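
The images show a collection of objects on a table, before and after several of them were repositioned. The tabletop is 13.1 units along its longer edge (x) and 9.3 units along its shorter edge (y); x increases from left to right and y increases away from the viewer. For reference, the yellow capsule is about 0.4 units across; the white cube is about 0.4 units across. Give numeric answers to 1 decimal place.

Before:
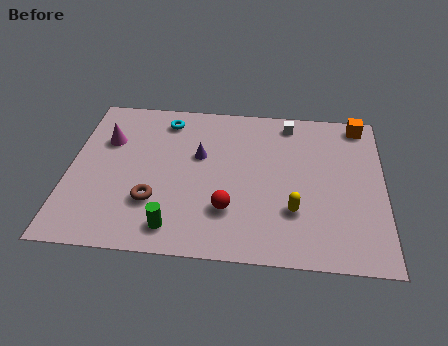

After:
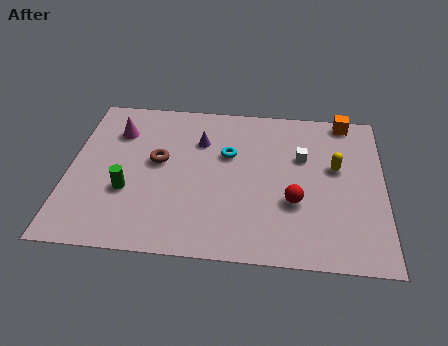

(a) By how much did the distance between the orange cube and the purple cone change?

-0.8

The distance was about 7.2 in the first image and 6.4 in the second, so they moved 0.8 units closer together.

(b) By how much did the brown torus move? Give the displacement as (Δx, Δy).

(0.1, 2.4)

The brown torus was at about (3.6, 2.8) and moved to about (3.7, 5.2).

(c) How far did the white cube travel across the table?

2.2

From (9.1, 8.1) to (9.7, 6.0), the white cube covered √(0.6² + 2.1²) ≈ 2.2 units.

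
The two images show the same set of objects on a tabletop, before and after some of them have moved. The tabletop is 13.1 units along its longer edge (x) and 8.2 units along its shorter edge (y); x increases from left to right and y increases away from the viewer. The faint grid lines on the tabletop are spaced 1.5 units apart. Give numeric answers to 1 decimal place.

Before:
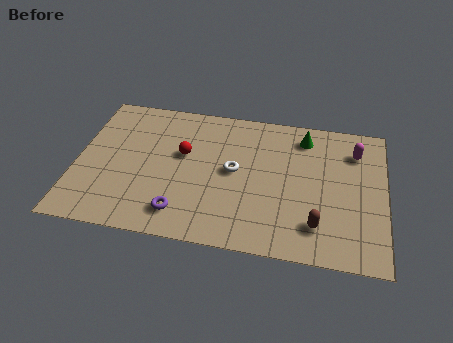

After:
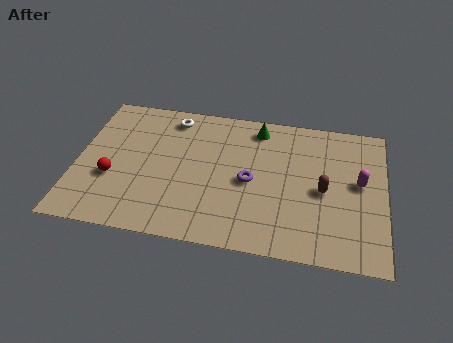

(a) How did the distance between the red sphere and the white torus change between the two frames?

+2.3

Before: roughly 2.3 units apart; after: 4.6. That's 2.3 units further apart.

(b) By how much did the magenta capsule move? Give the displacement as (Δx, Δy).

(0.2, -1.8)

The magenta capsule was at about (11.8, 6.3) and moved to about (12.0, 4.5).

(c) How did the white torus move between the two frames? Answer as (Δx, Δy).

(-2.8, 2.7)

The white torus started near (6.7, 4.3) and ended near (3.9, 7.0).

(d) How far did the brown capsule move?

2.0

From (10.3, 1.8) to (10.5, 3.8), the brown capsule covered √(0.2² + 2.0²) ≈ 2.0 units.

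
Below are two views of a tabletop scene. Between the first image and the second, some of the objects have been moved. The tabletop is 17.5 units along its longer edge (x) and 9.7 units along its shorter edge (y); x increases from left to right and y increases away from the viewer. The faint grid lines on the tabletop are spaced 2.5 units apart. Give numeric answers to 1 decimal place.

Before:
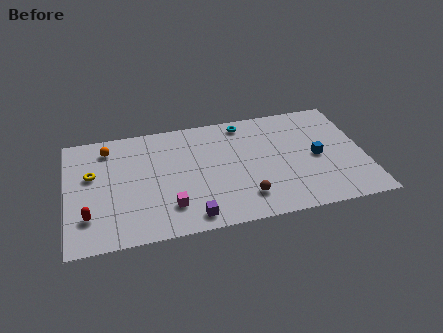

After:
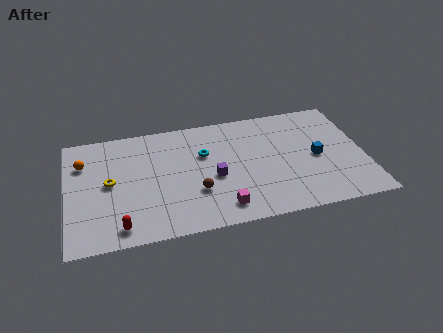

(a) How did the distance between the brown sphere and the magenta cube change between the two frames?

-2.3

The distance was about 4.4 in the first image and 2.1 in the second, so they moved 2.3 units closer together.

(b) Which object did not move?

the blue cube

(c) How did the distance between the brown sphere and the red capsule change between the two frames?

-4.2

They were about 9.1 units apart before and 4.9 after — 4.2 units closer together.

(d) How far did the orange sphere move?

1.8

From (2.5, 8.0) to (1.0, 7.0), the orange sphere covered √(1.5² + 1.0²) ≈ 1.8 units.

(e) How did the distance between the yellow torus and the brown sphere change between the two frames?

-4.3

They were about 9.6 units apart before and 5.3 after — 4.3 units closer together.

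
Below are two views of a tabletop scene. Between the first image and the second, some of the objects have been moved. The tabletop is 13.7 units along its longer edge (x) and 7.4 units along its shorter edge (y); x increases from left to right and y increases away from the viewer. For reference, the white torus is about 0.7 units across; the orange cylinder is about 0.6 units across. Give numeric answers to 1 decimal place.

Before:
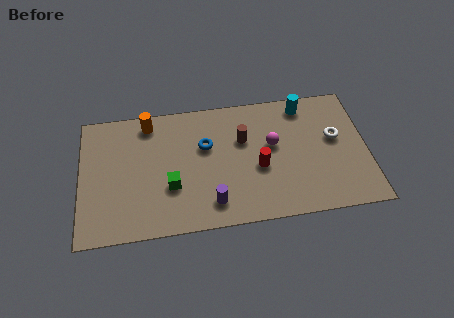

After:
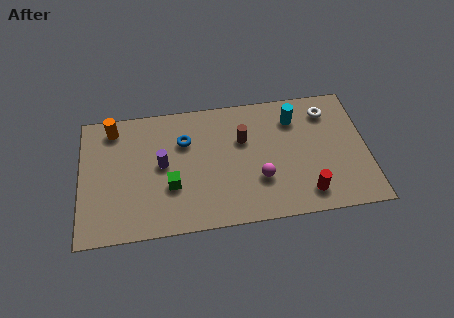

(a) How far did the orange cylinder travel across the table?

1.7

The orange cylinder moved from about (3.3, 6.4) to (1.6, 6.3), a distance of √(1.7² + 0.1²) ≈ 1.7.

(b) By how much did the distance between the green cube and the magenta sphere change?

-1.0

They were about 5.2 units apart before and 4.2 after — 1.0 units closer together.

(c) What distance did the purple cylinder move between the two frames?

3.4

The purple cylinder was near (6.2, 1.4) before and (3.9, 3.9) after, so it travelled √(2.3² + 2.5²) ≈ 3.4 units.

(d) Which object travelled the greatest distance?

the purple cylinder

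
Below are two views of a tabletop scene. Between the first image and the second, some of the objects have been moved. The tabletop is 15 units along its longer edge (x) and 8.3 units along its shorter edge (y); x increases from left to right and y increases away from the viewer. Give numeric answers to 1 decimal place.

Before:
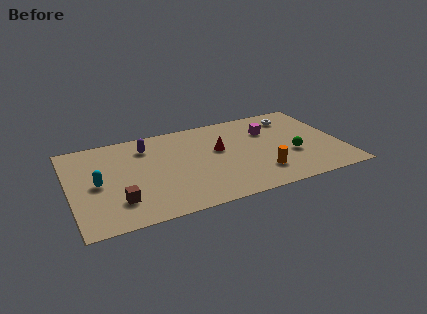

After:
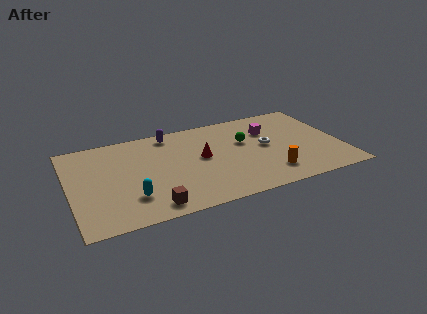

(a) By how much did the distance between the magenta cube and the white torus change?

-0.3

Before: roughly 1.7 units apart; after: 1.4. That's 0.3 units closer together.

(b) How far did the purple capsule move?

1.6

The purple capsule moved from about (4.4, 6.5) to (5.8, 7.3), a distance of √(1.4² + 0.8²) ≈ 1.6.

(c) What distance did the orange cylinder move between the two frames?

0.5

The orange cylinder was near (10.3, 2.0) before and (10.8, 1.8) after, so it travelled √(0.5² + 0.2²) ≈ 0.5 units.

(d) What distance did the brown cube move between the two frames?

2.0

The brown cube was near (2.5, 2.1) before and (4.2, 1.1) after, so it travelled √(1.7² + 1.0²) ≈ 2.0 units.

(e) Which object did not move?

the magenta cube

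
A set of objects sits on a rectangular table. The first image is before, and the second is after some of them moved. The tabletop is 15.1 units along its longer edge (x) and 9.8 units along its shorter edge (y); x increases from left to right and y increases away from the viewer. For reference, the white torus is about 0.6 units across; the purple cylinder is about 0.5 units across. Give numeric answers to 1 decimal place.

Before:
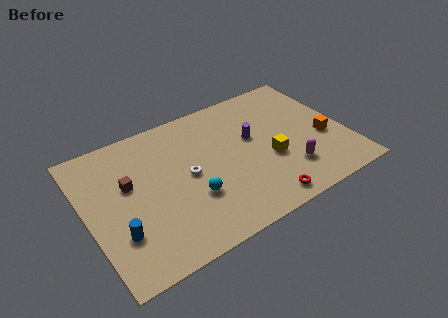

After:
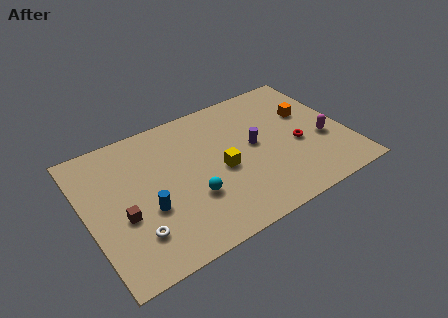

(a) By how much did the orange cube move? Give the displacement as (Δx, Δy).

(-0.6, 2.3)

From the two frames, the orange cube sits at roughly (13.8, 3.9) before and (13.2, 6.2) after.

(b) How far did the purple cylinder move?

0.6

The purple cylinder was near (9.8, 5.8) before and (9.8, 5.2) after, so it travelled √(0.0² + 0.6²) ≈ 0.6 units.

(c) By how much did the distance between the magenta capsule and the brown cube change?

+2.3

Before: roughly 9.5 units apart; after: 11.8. That's 2.3 units further apart.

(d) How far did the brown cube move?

2.1

The brown cube was near (2.5, 5.9) before and (1.9, 3.9) after, so it travelled √(0.6² + 2.0²) ≈ 2.1 units.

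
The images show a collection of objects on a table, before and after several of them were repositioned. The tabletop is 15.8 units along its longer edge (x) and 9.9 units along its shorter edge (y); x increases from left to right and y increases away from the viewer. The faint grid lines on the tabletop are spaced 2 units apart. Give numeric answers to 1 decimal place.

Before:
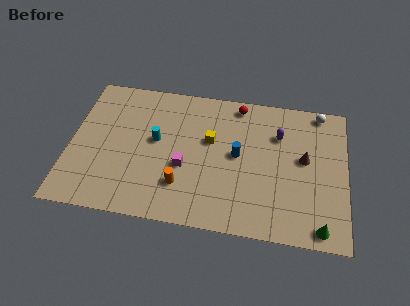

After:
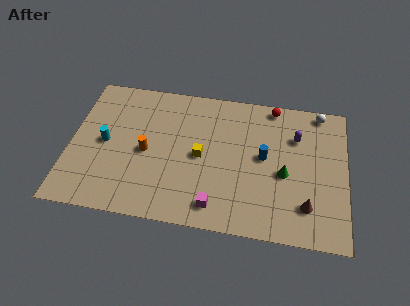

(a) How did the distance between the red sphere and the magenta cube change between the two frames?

+2.4

Before: roughly 5.7 units apart; after: 8.1. That's 2.4 units further apart.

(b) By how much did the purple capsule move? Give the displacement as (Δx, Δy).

(1.0, 0.0)

From the two frames, the purple capsule sits at roughly (11.9, 7.0) before and (12.9, 7.0) after.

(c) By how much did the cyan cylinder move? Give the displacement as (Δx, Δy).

(-2.9, -0.6)

The cyan cylinder was at about (4.9, 5.5) and moved to about (2.0, 4.9).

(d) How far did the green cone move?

3.9

From (14.4, 1.0) to (12.3, 4.3), the green cone covered √(2.1² + 3.3²) ≈ 3.9 units.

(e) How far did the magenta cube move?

3.1

From (6.6, 3.9) to (8.5, 1.5), the magenta cube covered √(1.9² + 2.4²) ≈ 3.1 units.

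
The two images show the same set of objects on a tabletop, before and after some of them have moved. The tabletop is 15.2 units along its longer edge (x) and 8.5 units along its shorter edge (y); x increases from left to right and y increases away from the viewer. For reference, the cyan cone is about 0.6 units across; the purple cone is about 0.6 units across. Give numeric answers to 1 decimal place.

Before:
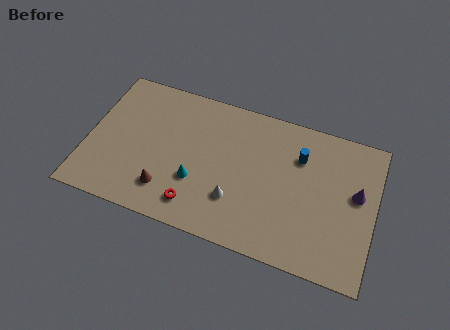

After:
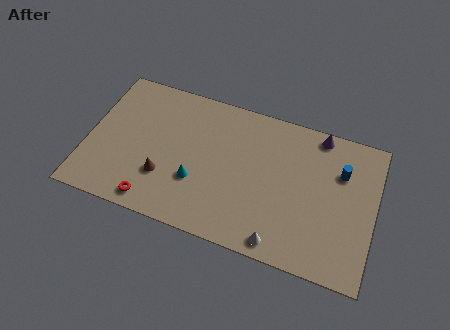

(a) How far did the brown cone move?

0.7

From (4.4, 1.9) to (4.2, 2.6), the brown cone covered √(0.2² + 0.7²) ≈ 0.7 units.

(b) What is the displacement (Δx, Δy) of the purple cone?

(-2.2, 2.8)

From the two frames, the purple cone sits at roughly (14.2, 4.9) before and (12.0, 7.7) after.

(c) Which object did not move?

the cyan cone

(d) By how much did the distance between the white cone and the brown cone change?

+2.9

Before: roughly 3.6 units apart; after: 6.5. That's 2.9 units further apart.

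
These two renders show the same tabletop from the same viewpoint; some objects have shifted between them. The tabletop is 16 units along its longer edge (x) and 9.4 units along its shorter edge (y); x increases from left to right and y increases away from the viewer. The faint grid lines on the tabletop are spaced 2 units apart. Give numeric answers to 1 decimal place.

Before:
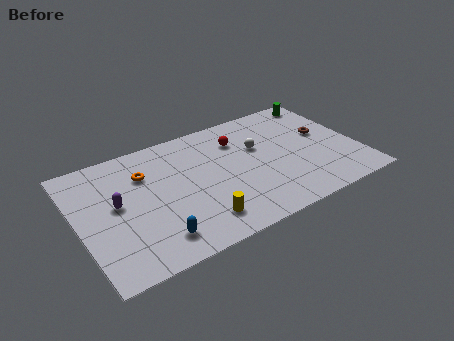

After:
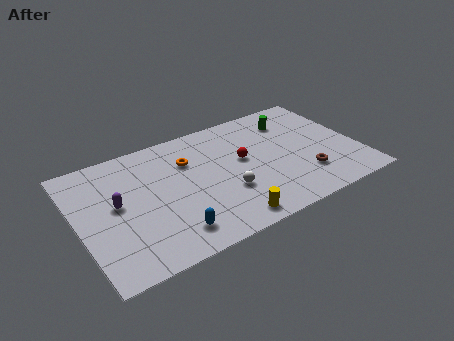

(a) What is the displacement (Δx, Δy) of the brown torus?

(-1.6, -2.9)

The brown torus was at about (14.3, 5.4) and moved to about (12.7, 2.5).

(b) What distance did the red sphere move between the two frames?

1.7

The red sphere moved from about (9.5, 7.0) to (9.5, 5.3), a distance of √(0.0² + 1.7²) ≈ 1.7.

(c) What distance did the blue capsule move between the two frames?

0.9

From (3.9, 1.7) to (4.8, 1.7), the blue capsule covered √(0.9² + 0.0²) ≈ 0.9 units.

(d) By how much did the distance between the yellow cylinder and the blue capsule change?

+0.7

Before: roughly 2.5 units apart; after: 3.2. That's 0.7 units further apart.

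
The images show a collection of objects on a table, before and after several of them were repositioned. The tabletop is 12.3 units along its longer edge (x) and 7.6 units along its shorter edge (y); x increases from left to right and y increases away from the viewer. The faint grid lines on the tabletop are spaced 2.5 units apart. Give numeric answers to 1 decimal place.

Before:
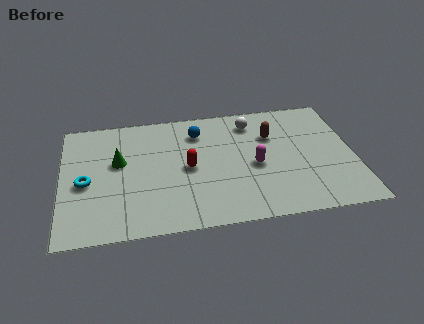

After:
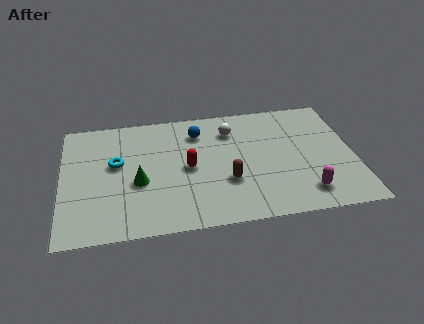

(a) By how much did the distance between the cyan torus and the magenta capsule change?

+1.3

Before: roughly 7.1 units apart; after: 8.4. That's 1.3 units further apart.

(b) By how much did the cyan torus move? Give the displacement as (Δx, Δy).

(1.3, 1.0)

The cyan torus started near (1.0, 3.4) and ended near (2.3, 4.4).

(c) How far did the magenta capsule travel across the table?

2.8

From (8.1, 3.4) to (10.1, 1.4), the magenta capsule covered √(2.0² + 2.0²) ≈ 2.8 units.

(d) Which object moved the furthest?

the brown capsule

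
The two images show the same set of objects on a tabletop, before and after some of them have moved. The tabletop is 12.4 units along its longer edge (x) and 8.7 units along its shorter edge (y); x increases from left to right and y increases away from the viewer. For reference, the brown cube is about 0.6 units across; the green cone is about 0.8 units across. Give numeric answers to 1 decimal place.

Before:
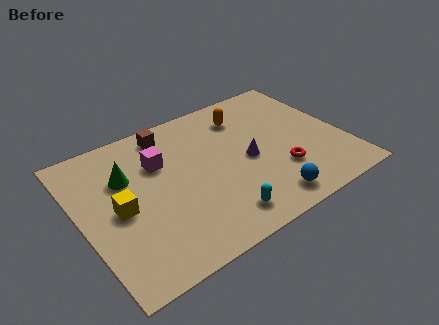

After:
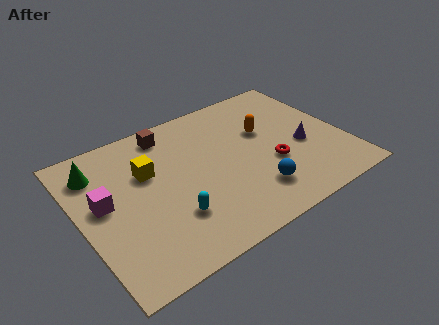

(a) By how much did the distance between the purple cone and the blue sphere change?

+0.3

They were about 2.8 units apart before and 3.1 after — 0.3 units further apart.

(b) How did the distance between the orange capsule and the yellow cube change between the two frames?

-1.4

The distance was about 7.0 in the first image and 5.6 in the second, so they moved 1.4 units closer together.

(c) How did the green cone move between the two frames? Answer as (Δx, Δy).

(-1.2, 1.0)

The green cone started near (2.3, 5.8) and ended near (1.1, 6.8).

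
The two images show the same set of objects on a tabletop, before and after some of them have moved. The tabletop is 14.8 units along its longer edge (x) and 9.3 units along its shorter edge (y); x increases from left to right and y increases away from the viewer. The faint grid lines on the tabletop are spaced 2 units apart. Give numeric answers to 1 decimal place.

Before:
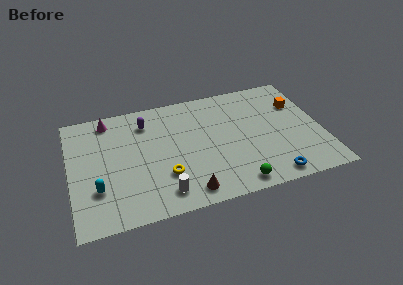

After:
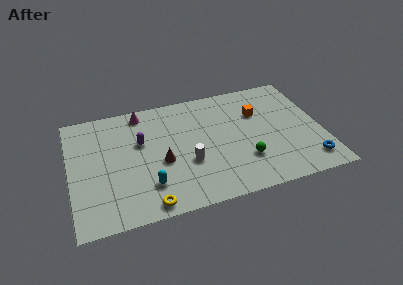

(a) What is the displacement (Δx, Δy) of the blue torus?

(2.3, 0.6)

The blue torus was at about (11.5, 1.0) and moved to about (13.8, 1.6).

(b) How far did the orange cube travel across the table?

2.4

From (13.6, 6.4) to (11.2, 6.3), the orange cube covered √(2.4² + 0.1²) ≈ 2.4 units.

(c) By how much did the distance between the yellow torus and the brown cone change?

+1.2

Before: roughly 2.0 units apart; after: 3.2. That's 1.2 units further apart.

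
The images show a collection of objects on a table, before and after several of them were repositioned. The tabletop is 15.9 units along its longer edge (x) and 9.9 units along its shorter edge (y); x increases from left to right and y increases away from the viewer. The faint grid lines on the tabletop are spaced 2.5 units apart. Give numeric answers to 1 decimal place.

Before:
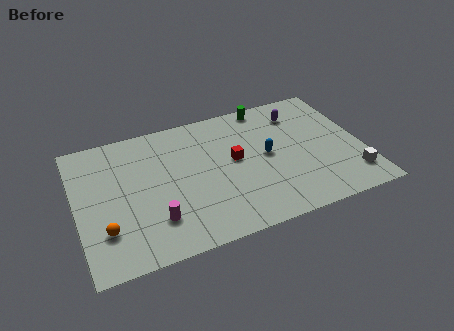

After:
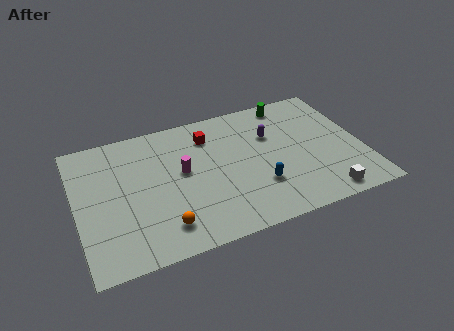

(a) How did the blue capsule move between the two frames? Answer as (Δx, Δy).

(-0.7, -2.1)

From the two frames, the blue capsule sits at roughly (10.6, 5.1) before and (9.9, 3.0) after.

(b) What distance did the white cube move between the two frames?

1.9

The white cube moved from about (15.0, 2.0) to (13.3, 1.1), a distance of √(1.7² + 0.9²) ≈ 1.9.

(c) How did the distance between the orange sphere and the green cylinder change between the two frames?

-1.1

They were about 11.5 units apart before and 10.4 after — 1.1 units closer together.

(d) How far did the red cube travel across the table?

2.6

From (8.8, 5.4) to (7.6, 7.7), the red cube covered √(1.2² + 2.3²) ≈ 2.6 units.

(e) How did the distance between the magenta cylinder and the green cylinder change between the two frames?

-2.3

They were about 9.5 units apart before and 7.2 after — 2.3 units closer together.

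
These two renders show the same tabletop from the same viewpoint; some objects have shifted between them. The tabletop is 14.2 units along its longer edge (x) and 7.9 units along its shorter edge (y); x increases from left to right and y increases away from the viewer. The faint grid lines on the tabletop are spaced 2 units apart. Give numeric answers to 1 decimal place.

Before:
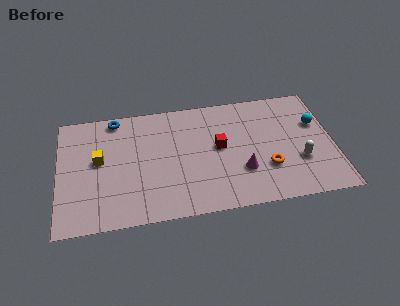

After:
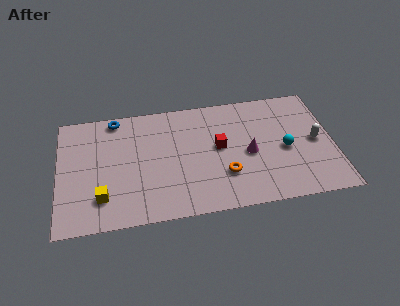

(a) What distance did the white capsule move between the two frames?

1.5

The white capsule was near (12.4, 2.7) before and (13.3, 3.9) after, so it travelled √(0.9² + 1.2²) ≈ 1.5 units.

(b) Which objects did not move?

the red cube and the blue torus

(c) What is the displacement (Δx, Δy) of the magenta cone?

(0.4, 1.1)

The magenta cone was at about (9.4, 2.5) and moved to about (9.8, 3.6).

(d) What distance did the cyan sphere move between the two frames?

2.3

The cyan sphere moved from about (13.4, 5.1) to (11.7, 3.6), a distance of √(1.7² + 1.5²) ≈ 2.3.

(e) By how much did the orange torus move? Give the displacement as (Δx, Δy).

(-2.2, -0.1)

The orange torus started near (10.7, 2.5) and ended near (8.5, 2.4).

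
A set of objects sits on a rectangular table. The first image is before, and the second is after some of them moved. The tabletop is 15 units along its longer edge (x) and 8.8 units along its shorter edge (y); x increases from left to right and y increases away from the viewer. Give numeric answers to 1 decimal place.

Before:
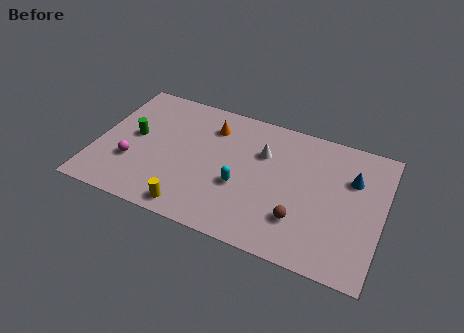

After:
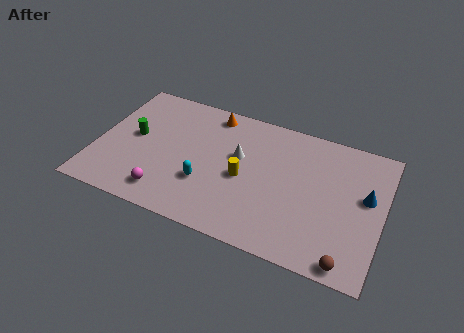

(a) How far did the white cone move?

1.4

The white cone was near (8.6, 6.0) before and (7.4, 5.3) after, so it travelled √(1.2² + 0.7²) ≈ 1.4 units.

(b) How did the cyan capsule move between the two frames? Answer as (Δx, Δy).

(-1.8, -0.5)

The cyan capsule was at about (7.7, 3.4) and moved to about (5.9, 2.9).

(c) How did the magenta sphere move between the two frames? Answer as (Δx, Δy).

(2.0, -1.4)

The magenta sphere was at about (2.0, 2.9) and moved to about (4.0, 1.5).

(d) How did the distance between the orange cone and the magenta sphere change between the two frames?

+1.0

Before: roughly 5.4 units apart; after: 6.4. That's 1.0 units further apart.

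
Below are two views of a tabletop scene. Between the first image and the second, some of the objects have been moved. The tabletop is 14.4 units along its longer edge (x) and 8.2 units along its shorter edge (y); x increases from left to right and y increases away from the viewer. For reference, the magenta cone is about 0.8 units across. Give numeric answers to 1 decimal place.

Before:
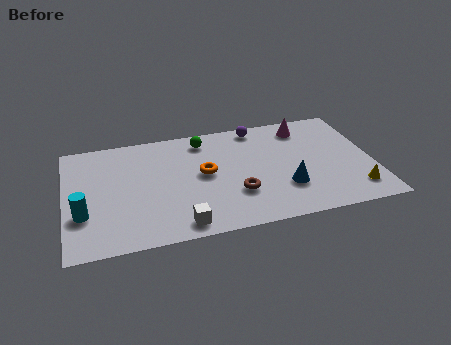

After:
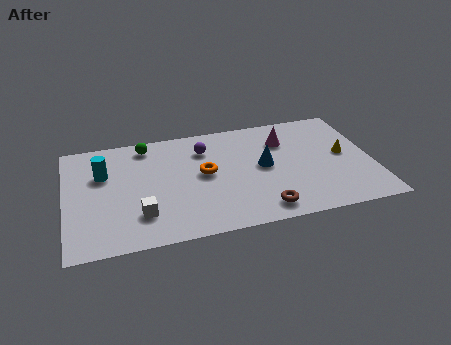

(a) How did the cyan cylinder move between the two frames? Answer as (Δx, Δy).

(1.0, 2.7)

The cyan cylinder started near (0.8, 2.7) and ended near (1.8, 5.4).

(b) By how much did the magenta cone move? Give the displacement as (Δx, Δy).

(-1.0, -0.8)

From the two frames, the magenta cone sits at roughly (11.4, 6.8) before and (10.4, 6.0) after.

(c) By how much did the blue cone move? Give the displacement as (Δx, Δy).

(-0.9, 1.8)

The blue cone started near (10.2, 2.5) and ended near (9.3, 4.3).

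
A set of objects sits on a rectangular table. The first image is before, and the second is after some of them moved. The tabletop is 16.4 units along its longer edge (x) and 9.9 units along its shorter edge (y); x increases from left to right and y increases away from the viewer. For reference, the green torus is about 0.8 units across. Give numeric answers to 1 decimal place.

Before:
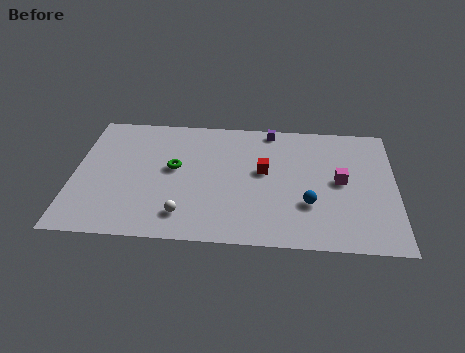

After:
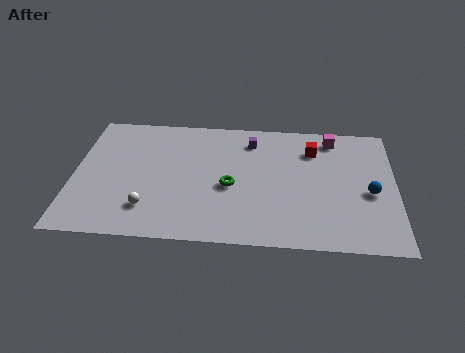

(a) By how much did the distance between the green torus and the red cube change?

+0.7

They were about 4.6 units apart before and 5.3 after — 0.7 units further apart.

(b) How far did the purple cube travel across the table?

1.4

From (10.0, 9.0) to (9.0, 8.0), the purple cube covered √(1.0² + 1.0²) ≈ 1.4 units.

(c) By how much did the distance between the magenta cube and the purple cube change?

-1.1

The distance was about 5.3 in the first image and 4.2 in the second, so they moved 1.1 units closer together.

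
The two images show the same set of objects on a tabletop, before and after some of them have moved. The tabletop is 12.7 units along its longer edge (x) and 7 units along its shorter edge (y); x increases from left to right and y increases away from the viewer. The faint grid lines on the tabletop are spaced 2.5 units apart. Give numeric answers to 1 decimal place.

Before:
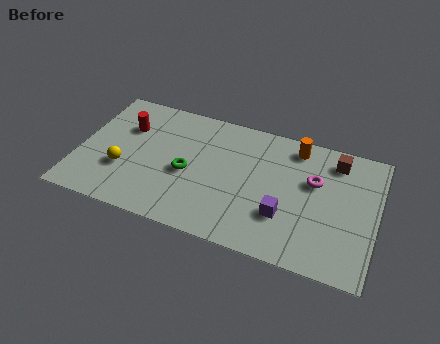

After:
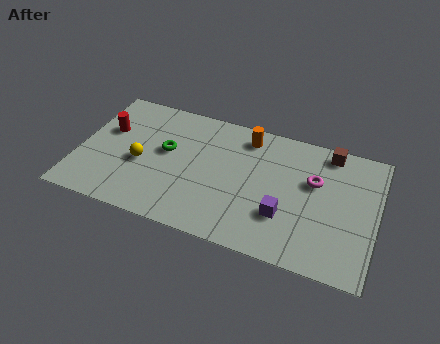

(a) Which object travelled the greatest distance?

the orange cylinder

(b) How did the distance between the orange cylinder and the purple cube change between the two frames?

+0.4

The distance was about 3.8 in the first image and 4.2 in the second, so they moved 0.4 units further apart.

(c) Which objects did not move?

the purple cube and the magenta torus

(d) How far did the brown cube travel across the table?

0.5

The brown cube was near (10.8, 5.8) before and (10.5, 6.2) after, so it travelled √(0.3² + 0.4²) ≈ 0.5 units.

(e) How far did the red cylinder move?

0.9

From (1.9, 4.8) to (1.1, 4.4), the red cylinder covered √(0.8² + 0.4²) ≈ 0.9 units.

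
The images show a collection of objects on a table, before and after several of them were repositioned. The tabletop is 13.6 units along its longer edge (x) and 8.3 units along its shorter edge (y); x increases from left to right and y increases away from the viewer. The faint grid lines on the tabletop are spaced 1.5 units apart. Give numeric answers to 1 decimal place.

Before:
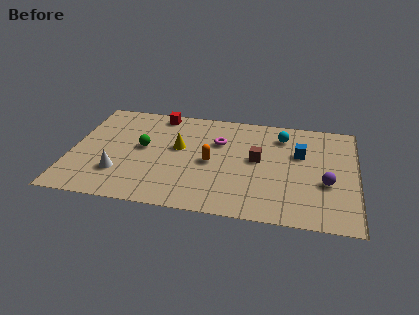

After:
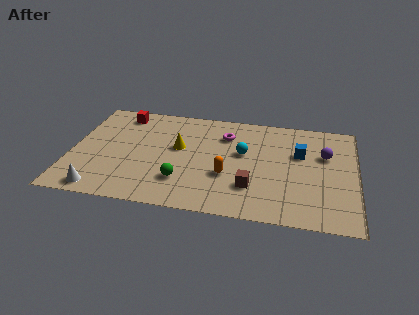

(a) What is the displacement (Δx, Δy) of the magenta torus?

(0.3, 0.6)

The magenta torus started near (7.0, 5.6) and ended near (7.3, 6.2).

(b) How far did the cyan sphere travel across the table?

2.5

From (10.0, 6.6) to (8.2, 4.9), the cyan sphere covered √(1.8² + 1.7²) ≈ 2.5 units.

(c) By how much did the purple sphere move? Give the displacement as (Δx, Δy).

(-0.1, 2.2)

From the two frames, the purple sphere sits at roughly (12.2, 3.2) before and (12.1, 5.4) after.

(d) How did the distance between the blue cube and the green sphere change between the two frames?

-1.2

They were about 7.5 units apart before and 6.3 after — 1.2 units closer together.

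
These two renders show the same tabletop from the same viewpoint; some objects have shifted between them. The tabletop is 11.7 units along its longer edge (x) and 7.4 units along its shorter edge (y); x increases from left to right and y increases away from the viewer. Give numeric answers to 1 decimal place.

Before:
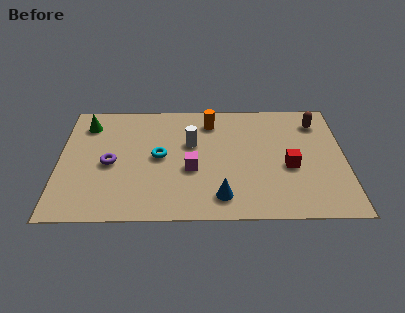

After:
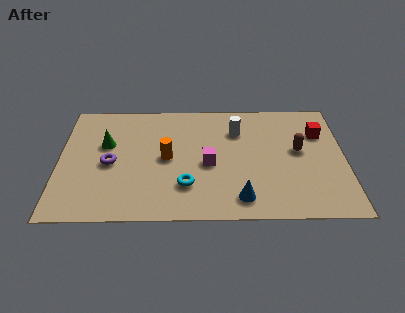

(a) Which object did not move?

the purple torus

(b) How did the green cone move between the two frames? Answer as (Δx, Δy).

(0.8, -1.3)

From the two frames, the green cone sits at roughly (1.1, 5.9) before and (1.9, 4.6) after.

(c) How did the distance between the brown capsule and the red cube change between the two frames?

-1.6

The distance was about 3.0 in the first image and 1.4 in the second, so they moved 1.6 units closer together.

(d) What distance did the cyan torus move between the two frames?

2.1

The cyan torus was near (4.1, 3.8) before and (5.2, 2.0) after, so it travelled √(1.1² + 1.8²) ≈ 2.1 units.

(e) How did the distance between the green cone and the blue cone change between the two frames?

-0.7

They were about 7.2 units apart before and 6.5 after — 0.7 units closer together.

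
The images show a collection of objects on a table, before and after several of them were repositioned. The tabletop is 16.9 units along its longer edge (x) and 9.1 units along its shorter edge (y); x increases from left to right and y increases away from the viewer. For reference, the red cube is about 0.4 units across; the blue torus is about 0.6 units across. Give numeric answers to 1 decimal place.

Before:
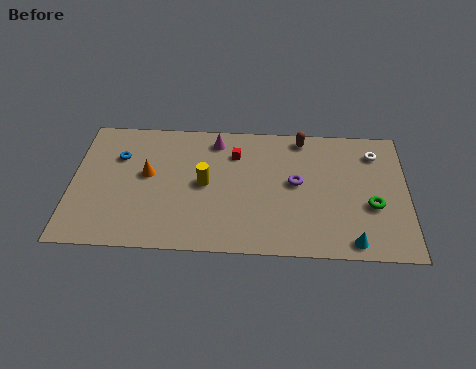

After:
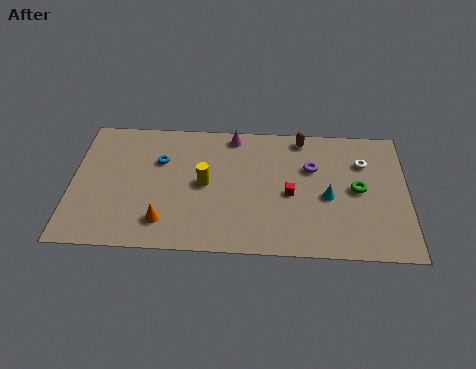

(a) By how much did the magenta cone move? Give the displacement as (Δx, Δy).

(0.9, 0.4)

The magenta cone was at about (7.2, 7.7) and moved to about (8.1, 8.1).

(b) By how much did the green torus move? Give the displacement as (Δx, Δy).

(-0.7, 1.1)

The green torus started near (15.1, 3.5) and ended near (14.4, 4.6).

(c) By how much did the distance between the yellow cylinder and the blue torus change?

-2.0

Before: roughly 4.7 units apart; after: 2.7. That's 2.0 units closer together.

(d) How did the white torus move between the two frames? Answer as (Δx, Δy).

(-0.6, -0.7)

From the two frames, the white torus sits at roughly (15.3, 7.2) before and (14.7, 6.5) after.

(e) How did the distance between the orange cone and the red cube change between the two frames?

+2.0

They were about 4.7 units apart before and 6.7 after — 2.0 units further apart.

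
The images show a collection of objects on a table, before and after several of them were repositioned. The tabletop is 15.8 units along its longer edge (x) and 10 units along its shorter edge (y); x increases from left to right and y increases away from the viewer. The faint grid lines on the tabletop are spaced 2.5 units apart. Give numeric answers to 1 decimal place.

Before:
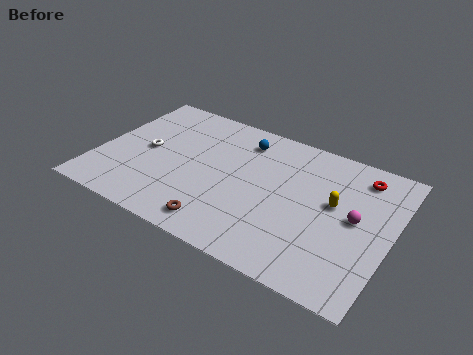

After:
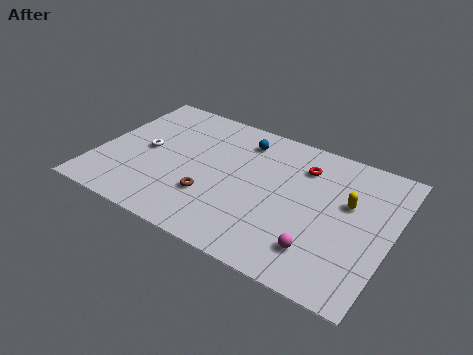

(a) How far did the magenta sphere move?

3.4

From (13.9, 5.2) to (12.4, 2.2), the magenta sphere covered √(1.5² + 3.0²) ≈ 3.4 units.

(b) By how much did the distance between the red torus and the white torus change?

-3.1

The distance was about 11.8 in the first image and 8.7 in the second, so they moved 3.1 units closer together.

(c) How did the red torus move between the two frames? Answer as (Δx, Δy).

(-3.0, -0.7)

From the two frames, the red torus sits at roughly (13.8, 8.3) before and (10.8, 7.6) after.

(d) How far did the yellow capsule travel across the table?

0.8

From (12.7, 5.7) to (13.4, 6.1), the yellow capsule covered √(0.7² + 0.4²) ≈ 0.8 units.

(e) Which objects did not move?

the blue sphere and the white torus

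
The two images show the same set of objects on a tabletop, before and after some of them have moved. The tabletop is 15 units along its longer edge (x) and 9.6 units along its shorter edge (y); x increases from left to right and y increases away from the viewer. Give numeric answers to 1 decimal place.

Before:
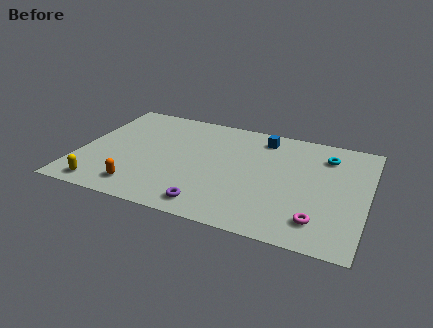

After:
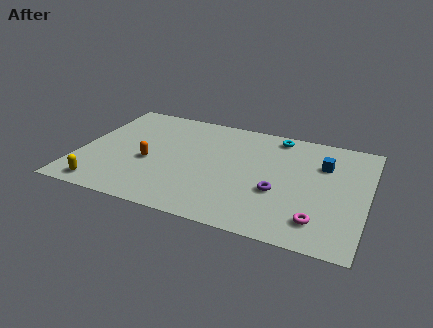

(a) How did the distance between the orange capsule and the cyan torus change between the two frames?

-3.2

They were about 10.9 units apart before and 7.7 after — 3.2 units closer together.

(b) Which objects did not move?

the magenta torus and the yellow capsule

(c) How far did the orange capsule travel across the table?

2.4

From (3.5, 1.6) to (3.7, 4.0), the orange capsule covered √(0.2² + 2.4²) ≈ 2.4 units.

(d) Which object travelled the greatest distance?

the purple torus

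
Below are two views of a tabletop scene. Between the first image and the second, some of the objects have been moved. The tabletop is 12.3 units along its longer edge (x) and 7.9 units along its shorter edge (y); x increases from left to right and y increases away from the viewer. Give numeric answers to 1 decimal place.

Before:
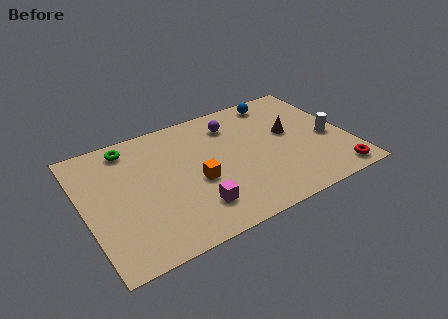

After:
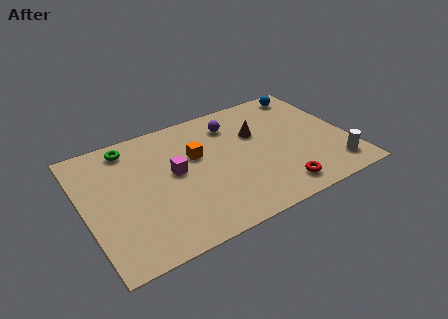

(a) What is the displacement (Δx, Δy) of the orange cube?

(0.2, 1.6)

From the two frames, the orange cube sits at roughly (5.1, 3.3) before and (5.3, 4.9) after.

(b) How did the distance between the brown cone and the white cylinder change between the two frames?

+2.8

The distance was about 2.0 in the first image and 4.8 in the second, so they moved 2.8 units further apart.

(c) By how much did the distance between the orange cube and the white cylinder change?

+0.6

They were about 6.3 units apart before and 6.9 after — 0.6 units further apart.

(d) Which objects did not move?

the green torus and the purple sphere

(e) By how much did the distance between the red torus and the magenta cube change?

-1.2

The distance was about 6.6 in the first image and 5.4 in the second, so they moved 1.2 units closer together.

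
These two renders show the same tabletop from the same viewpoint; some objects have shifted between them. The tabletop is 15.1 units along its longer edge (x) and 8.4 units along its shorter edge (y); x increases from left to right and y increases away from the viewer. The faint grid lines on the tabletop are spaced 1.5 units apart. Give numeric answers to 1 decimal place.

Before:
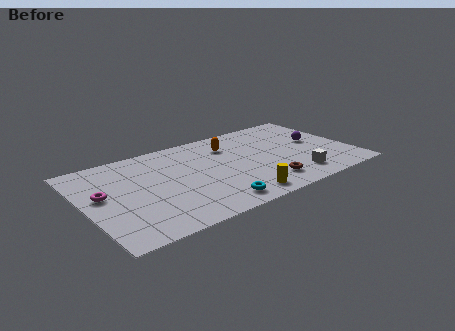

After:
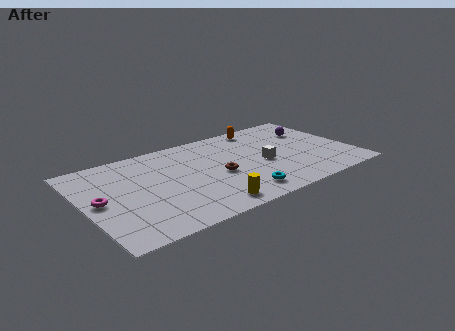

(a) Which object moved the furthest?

the brown torus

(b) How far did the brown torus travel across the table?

3.1

The brown torus was near (9.8, 1.7) before and (7.4, 3.7) after, so it travelled √(2.4² + 2.0²) ≈ 3.1 units.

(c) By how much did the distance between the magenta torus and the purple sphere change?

+0.3

The distance was about 12.3 in the first image and 12.6 in the second, so they moved 0.3 units further apart.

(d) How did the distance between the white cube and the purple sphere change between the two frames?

+0.5

They were about 3.5 units apart before and 4.0 after — 0.5 units further apart.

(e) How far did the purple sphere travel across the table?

1.3

The purple sphere moved from about (13.3, 4.6) to (13.3, 5.9), a distance of √(0.0² + 1.3²) ≈ 1.3.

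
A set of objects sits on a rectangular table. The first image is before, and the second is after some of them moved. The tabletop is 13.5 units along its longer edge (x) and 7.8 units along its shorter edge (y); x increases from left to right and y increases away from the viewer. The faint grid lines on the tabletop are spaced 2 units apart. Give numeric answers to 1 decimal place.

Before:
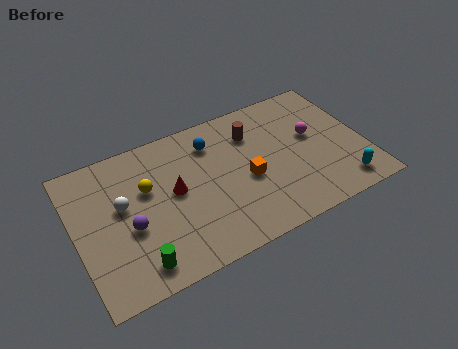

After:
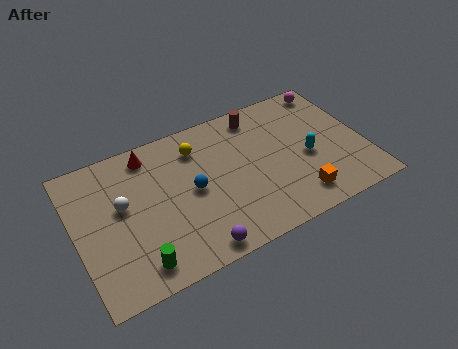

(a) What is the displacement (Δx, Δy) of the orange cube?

(2.1, -2.0)

From the two frames, the orange cube sits at roughly (7.9, 3.4) before and (10.0, 1.4) after.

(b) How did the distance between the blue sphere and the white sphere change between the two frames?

-1.4

They were about 4.7 units apart before and 3.3 after — 1.4 units closer together.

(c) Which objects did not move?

the white sphere and the green cylinder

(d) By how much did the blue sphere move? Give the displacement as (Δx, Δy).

(-1.2, -2.2)

From the two frames, the blue sphere sits at roughly (6.6, 6.1) before and (5.4, 3.9) after.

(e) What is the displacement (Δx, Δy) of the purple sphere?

(2.7, -2.4)

From the two frames, the purple sphere sits at roughly (2.4, 3.2) before and (5.1, 0.8) after.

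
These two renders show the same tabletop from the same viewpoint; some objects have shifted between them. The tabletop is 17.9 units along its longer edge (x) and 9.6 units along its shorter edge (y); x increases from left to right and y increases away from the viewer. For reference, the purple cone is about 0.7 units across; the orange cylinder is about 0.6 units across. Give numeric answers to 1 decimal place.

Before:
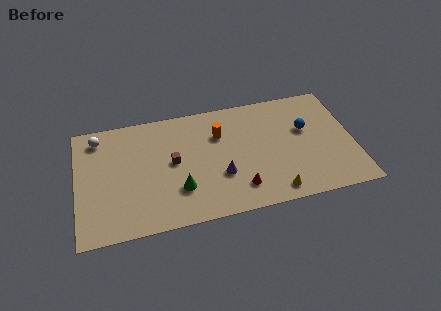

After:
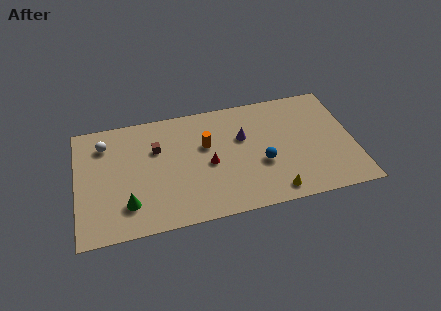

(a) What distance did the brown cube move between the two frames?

1.6

The brown cube moved from about (6.2, 5.1) to (5.2, 6.4), a distance of √(1.0² + 1.3²) ≈ 1.6.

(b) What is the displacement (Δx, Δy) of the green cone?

(-3.3, -0.5)

From the two frames, the green cone sits at roughly (6.5, 2.8) before and (3.2, 2.3) after.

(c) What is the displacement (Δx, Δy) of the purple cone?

(1.6, 2.8)

The purple cone started near (9.2, 3.3) and ended near (10.8, 6.1).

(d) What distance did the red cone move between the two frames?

3.0

From (10.3, 2.0) to (8.5, 4.4), the red cone covered √(1.8² + 2.4²) ≈ 3.0 units.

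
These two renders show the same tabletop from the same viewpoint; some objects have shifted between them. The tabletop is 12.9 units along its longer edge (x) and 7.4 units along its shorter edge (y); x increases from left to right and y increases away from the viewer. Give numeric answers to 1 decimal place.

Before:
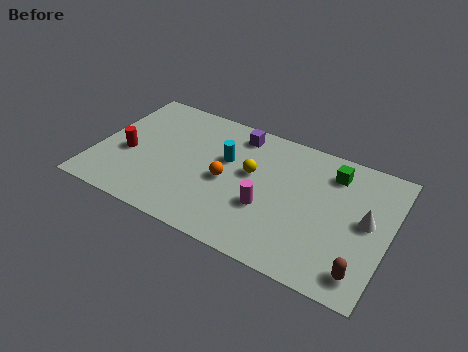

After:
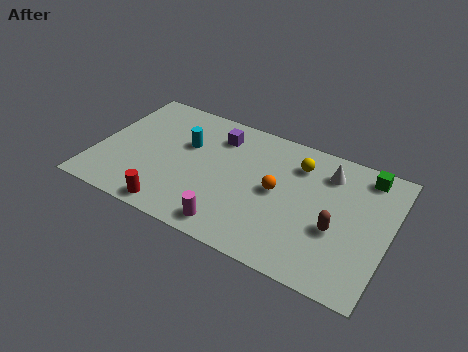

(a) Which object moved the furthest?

the red cylinder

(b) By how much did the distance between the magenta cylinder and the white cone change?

+1.6

Before: roughly 4.4 units apart; after: 6.0. That's 1.6 units further apart.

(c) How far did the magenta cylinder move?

2.1

The magenta cylinder moved from about (7.7, 2.7) to (6.4, 1.0), a distance of √(1.3² + 1.7²) ≈ 2.1.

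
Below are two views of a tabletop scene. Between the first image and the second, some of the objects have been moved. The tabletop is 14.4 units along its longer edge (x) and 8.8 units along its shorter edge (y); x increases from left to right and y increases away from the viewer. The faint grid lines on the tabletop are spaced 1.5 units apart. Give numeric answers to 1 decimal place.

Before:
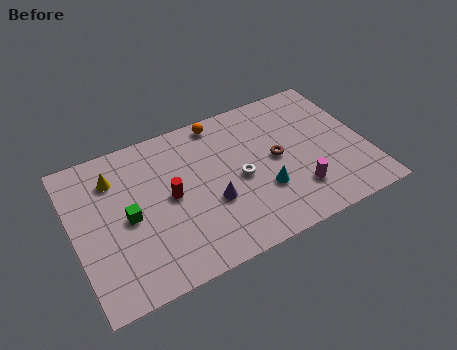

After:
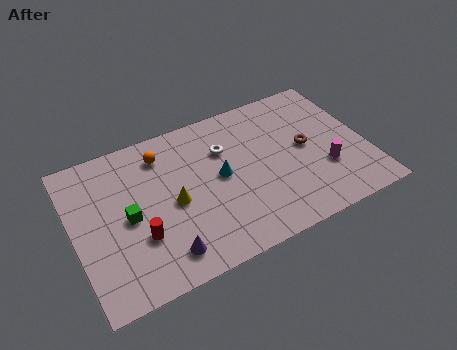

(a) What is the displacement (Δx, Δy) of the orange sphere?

(-3.0, -0.8)

The orange sphere started near (7.6, 7.9) and ended near (4.6, 7.1).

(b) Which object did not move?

the green cube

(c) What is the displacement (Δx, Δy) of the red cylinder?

(-1.7, -1.6)

The red cylinder started near (4.7, 4.5) and ended near (3.0, 2.9).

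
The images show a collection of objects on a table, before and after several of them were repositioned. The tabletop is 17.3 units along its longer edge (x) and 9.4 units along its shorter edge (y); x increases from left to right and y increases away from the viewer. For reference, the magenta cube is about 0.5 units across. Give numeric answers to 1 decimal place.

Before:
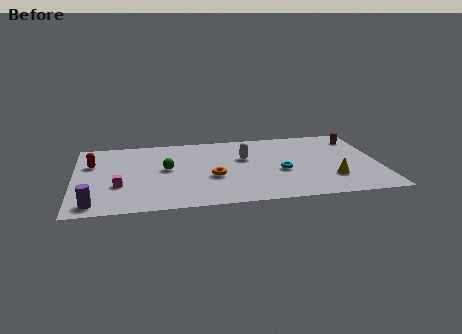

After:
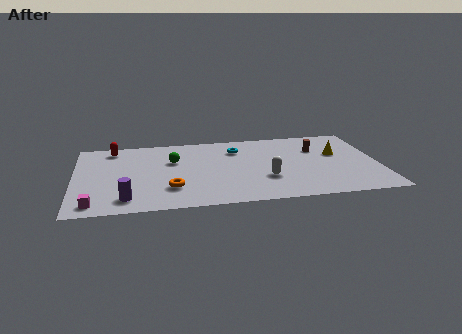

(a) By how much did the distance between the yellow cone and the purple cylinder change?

-0.7

They were about 13.5 units apart before and 12.8 after — 0.7 units closer together.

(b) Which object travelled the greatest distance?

the cyan torus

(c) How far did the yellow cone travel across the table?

3.1

From (14.5, 2.6) to (15.0, 5.7), the yellow cone covered √(0.5² + 3.1²) ≈ 3.1 units.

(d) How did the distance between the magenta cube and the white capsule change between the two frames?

+2.2

Before: roughly 7.7 units apart; after: 9.9. That's 2.2 units further apart.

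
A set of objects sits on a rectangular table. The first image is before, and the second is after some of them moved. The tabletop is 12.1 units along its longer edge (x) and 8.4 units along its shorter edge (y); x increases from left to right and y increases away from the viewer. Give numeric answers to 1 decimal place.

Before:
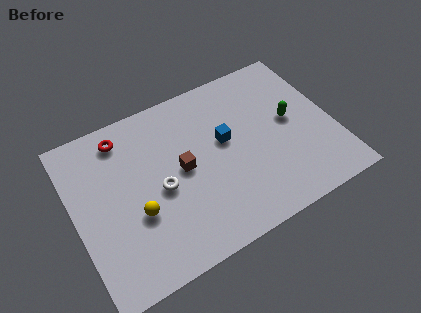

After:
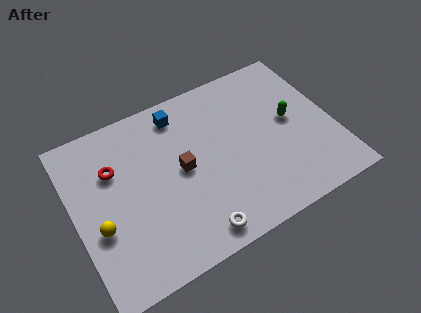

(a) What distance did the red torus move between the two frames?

1.5

The red torus was near (2.6, 7.1) before and (2.0, 5.7) after, so it travelled √(0.6² + 1.4²) ≈ 1.5 units.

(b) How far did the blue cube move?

2.9

From (7.1, 4.8) to (5.3, 7.1), the blue cube covered √(1.8² + 2.3²) ≈ 2.9 units.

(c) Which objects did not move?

the green capsule and the brown cube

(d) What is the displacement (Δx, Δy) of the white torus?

(1.2, -2.8)

From the two frames, the white torus sits at roughly (3.9, 3.8) before and (5.1, 1.0) after.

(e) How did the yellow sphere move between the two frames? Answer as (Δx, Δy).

(-1.7, 0.1)

The yellow sphere started near (2.7, 3.1) and ended near (1.0, 3.2).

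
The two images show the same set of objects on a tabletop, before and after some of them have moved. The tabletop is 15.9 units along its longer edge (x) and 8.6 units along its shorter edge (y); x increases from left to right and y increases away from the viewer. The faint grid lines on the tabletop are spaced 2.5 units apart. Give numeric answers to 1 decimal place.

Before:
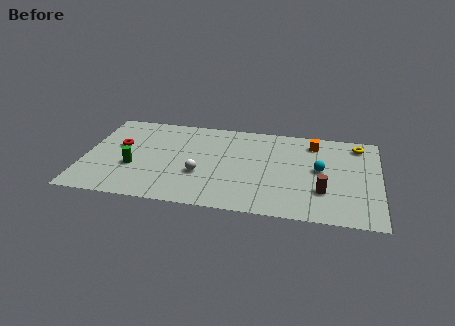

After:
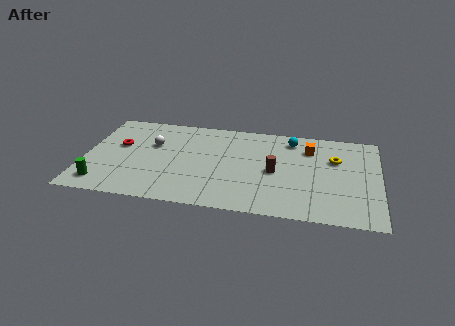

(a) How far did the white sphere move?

3.6

The white sphere moved from about (6.3, 3.1) to (3.6, 5.5), a distance of √(2.7² + 2.4²) ≈ 3.6.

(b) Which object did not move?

the red torus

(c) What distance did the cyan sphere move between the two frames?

3.1

From (12.7, 4.6) to (11.1, 7.2), the cyan sphere covered √(1.6² + 2.6²) ≈ 3.1 units.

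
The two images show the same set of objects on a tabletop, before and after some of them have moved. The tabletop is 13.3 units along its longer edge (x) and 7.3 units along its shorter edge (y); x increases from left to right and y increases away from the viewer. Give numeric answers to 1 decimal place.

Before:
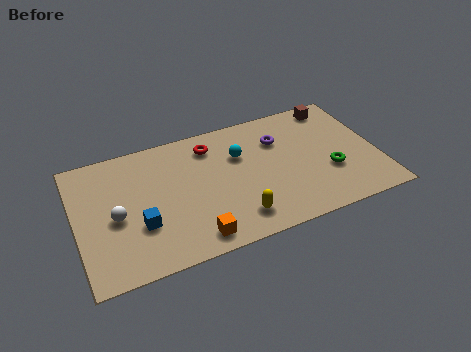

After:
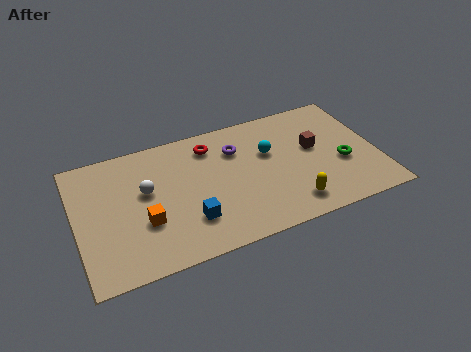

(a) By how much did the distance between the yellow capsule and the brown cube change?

-3.9

They were about 7.1 units apart before and 3.2 after — 3.9 units closer together.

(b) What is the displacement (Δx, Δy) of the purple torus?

(-1.9, 0.1)

The purple torus started near (9.1, 5.2) and ended near (7.2, 5.3).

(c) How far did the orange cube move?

2.6

The orange cube moved from about (4.9, 1.0) to (2.9, 2.6), a distance of √(2.0² + 1.6²) ≈ 2.6.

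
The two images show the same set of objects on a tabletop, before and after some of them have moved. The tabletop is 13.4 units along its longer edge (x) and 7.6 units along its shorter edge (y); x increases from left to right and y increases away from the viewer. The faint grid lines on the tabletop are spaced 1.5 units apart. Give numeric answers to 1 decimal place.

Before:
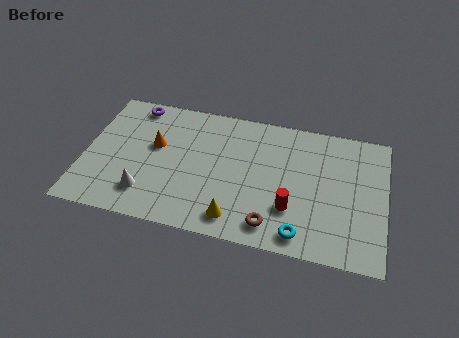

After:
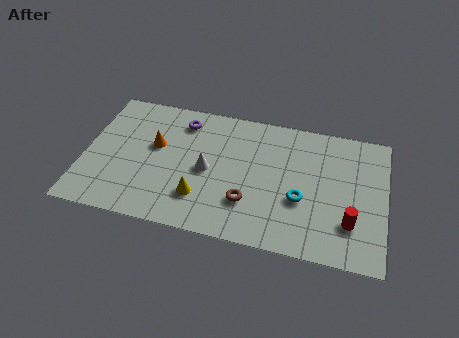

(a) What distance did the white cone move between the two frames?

3.2

The white cone moved from about (2.9, 1.7) to (5.5, 3.6), a distance of √(2.6² + 1.9²) ≈ 3.2.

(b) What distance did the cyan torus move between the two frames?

1.9

The cyan torus was near (9.8, 1.0) before and (9.7, 2.9) after, so it travelled √(0.1² + 1.9²) ≈ 1.9 units.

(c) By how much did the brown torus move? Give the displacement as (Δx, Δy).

(-1.1, 1.0)

From the two frames, the brown torus sits at roughly (8.5, 1.2) before and (7.4, 2.2) after.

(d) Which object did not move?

the orange cone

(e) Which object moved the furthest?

the white cone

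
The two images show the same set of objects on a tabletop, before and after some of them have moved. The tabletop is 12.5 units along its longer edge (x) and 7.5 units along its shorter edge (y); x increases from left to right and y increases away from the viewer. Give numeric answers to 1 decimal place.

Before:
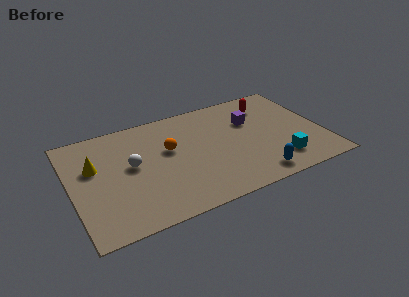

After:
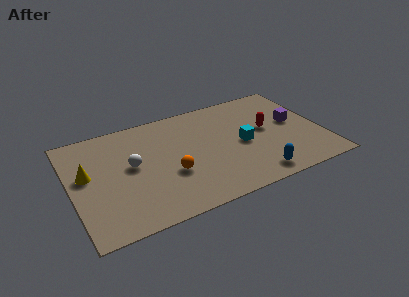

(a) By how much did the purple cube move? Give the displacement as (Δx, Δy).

(2.1, -0.9)

The purple cube started near (9.1, 5.0) and ended near (11.2, 4.1).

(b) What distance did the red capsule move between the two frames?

1.8

From (10.1, 5.9) to (9.8, 4.1), the red capsule covered √(0.3² + 1.8²) ≈ 1.8 units.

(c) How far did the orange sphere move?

1.7

The orange sphere was near (4.9, 4.5) before and (4.8, 2.8) after, so it travelled √(0.1² + 1.7²) ≈ 1.7 units.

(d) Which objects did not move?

the white sphere and the blue capsule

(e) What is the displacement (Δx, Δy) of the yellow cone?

(-0.4, -0.4)

The yellow cone started near (1.2, 4.7) and ended near (0.8, 4.3).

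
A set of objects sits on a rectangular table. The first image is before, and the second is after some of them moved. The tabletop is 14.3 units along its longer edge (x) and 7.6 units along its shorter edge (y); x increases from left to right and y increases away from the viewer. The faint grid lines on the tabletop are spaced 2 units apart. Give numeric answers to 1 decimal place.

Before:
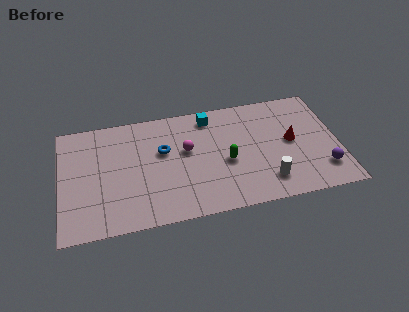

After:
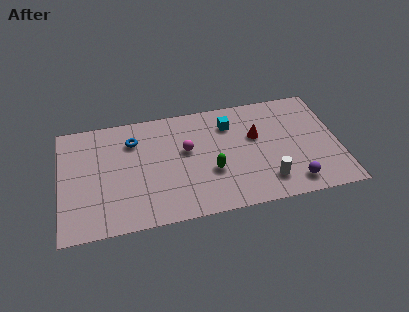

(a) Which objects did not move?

the white cylinder and the magenta sphere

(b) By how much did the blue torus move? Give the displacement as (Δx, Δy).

(-1.5, 1.0)

From the two frames, the blue torus sits at roughly (5.3, 4.7) before and (3.8, 5.7) after.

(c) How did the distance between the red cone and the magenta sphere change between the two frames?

-1.8

They were about 5.4 units apart before and 3.6 after — 1.8 units closer together.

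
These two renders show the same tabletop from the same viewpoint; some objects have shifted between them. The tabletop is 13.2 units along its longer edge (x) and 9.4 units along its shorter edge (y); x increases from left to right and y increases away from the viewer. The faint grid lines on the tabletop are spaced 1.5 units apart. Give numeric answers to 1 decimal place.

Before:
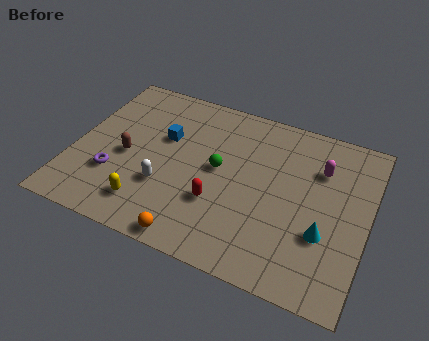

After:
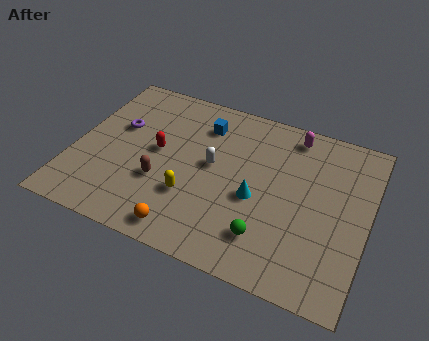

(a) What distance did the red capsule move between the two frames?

3.6

The red capsule moved from about (6.7, 3.1) to (3.7, 5.0), a distance of √(3.0² + 1.9²) ≈ 3.6.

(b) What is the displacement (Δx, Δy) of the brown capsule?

(1.7, -0.9)

From the two frames, the brown capsule sits at roughly (2.4, 4.2) before and (4.1, 3.3) after.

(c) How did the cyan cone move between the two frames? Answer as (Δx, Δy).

(-3.1, 0.8)

The cyan cone was at about (11.4, 3.2) and moved to about (8.3, 4.0).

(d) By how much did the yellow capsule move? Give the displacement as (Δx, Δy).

(1.8, 1.2)

The yellow capsule started near (3.7, 1.8) and ended near (5.5, 3.0).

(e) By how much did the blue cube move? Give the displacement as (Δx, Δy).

(1.6, 1.4)

The blue cube was at about (3.9, 5.9) and moved to about (5.5, 7.3).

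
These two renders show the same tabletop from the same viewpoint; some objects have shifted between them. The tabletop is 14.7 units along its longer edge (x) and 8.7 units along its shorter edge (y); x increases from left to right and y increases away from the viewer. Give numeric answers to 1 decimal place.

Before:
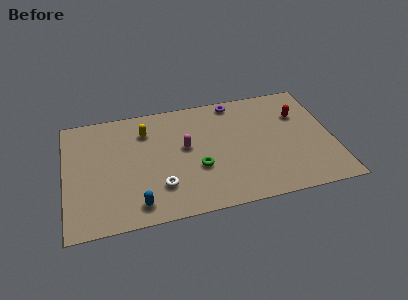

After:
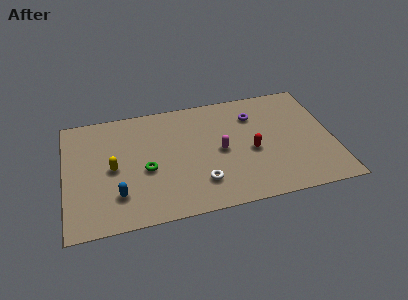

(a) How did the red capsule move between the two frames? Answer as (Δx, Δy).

(-2.8, -2.2)

The red capsule started near (13.0, 6.0) and ended near (10.2, 3.8).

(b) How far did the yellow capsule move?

3.1

The yellow capsule moved from about (4.5, 6.6) to (2.6, 4.2), a distance of √(1.9² + 2.4²) ≈ 3.1.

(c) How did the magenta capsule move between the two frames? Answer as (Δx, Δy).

(1.9, -0.7)

The magenta capsule started near (6.6, 4.9) and ended near (8.5, 4.2).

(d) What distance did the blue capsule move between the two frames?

1.3

The blue capsule moved from about (3.8, 1.3) to (2.8, 2.2), a distance of √(1.0² + 0.9²) ≈ 1.3.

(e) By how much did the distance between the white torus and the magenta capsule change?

-0.6

Before: roughly 3.0 units apart; after: 2.4. That's 0.6 units closer together.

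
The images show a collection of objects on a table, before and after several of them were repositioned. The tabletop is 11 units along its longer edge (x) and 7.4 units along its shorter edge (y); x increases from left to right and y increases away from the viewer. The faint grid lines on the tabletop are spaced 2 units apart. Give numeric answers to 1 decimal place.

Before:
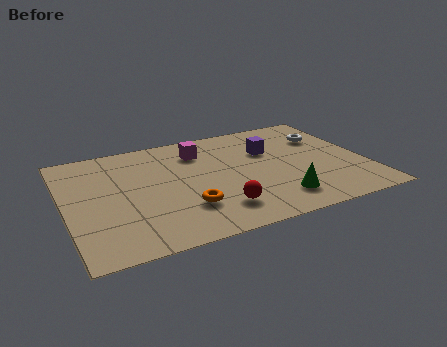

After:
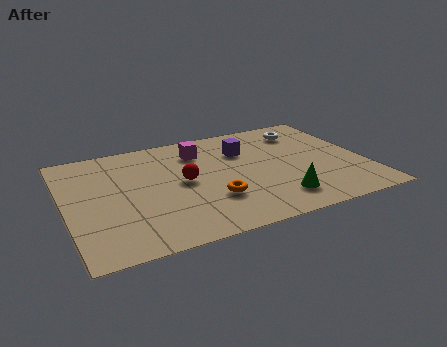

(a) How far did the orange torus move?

1.0

The orange torus moved from about (4.2, 2.1) to (5.2, 2.3), a distance of √(1.0² + 0.2²) ≈ 1.0.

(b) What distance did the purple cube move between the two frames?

0.9

From (7.6, 4.9) to (6.7, 5.2), the purple cube covered √(0.9² + 0.3²) ≈ 0.9 units.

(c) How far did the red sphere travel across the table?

2.4

The red sphere was near (5.3, 1.6) before and (4.3, 3.8) after, so it travelled √(1.0² + 2.2²) ≈ 2.4 units.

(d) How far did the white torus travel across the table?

1.0

From (9.8, 5.2) to (9.1, 5.9), the white torus covered √(0.7² + 0.7²) ≈ 1.0 units.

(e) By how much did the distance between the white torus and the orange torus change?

-1.1

Before: roughly 6.4 units apart; after: 5.3. That's 1.1 units closer together.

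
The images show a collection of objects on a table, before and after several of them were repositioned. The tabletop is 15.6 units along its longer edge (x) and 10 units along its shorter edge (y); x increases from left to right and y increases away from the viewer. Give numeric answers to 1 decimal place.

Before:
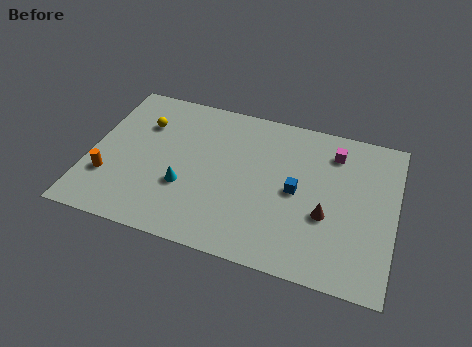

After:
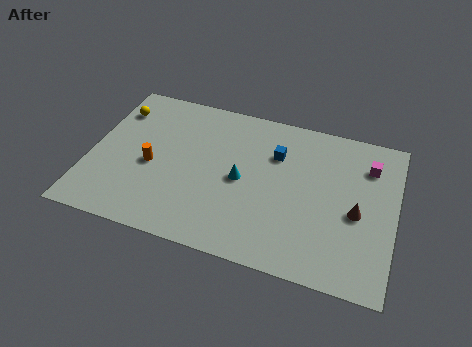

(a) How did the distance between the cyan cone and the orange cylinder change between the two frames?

+0.7

Before: roughly 3.9 units apart; after: 4.6. That's 0.7 units further apart.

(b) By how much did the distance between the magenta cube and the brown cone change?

-1.0

Before: roughly 4.2 units apart; after: 3.2. That's 1.0 units closer together.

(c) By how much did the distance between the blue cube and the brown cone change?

+3.1

They were about 1.9 units apart before and 5.0 after — 3.1 units further apart.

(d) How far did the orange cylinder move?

2.5

The orange cylinder moved from about (1.1, 3.0) to (3.2, 4.4), a distance of √(2.1² + 1.4²) ≈ 2.5.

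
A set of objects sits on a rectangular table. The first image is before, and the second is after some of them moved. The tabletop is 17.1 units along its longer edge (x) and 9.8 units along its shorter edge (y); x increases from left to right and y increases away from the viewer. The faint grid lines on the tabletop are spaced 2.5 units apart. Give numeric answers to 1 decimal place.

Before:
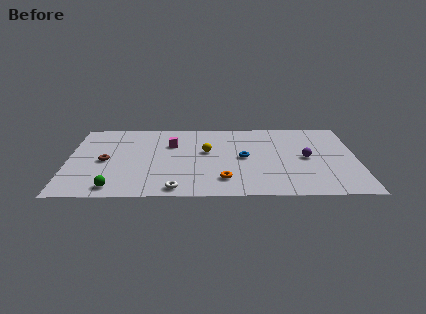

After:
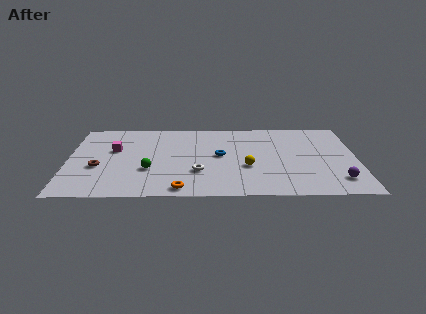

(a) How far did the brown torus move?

0.9

The brown torus moved from about (2.2, 4.6) to (1.8, 3.8), a distance of √(0.4² + 0.8²) ≈ 0.9.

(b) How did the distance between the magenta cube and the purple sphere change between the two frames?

+5.6

They were about 8.2 units apart before and 13.8 after — 5.6 units further apart.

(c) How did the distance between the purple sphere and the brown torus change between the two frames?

+2.3

Before: roughly 11.9 units apart; after: 14.2. That's 2.3 units further apart.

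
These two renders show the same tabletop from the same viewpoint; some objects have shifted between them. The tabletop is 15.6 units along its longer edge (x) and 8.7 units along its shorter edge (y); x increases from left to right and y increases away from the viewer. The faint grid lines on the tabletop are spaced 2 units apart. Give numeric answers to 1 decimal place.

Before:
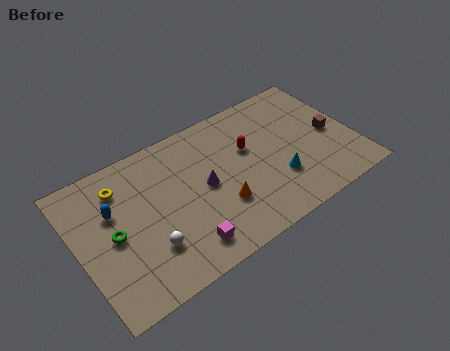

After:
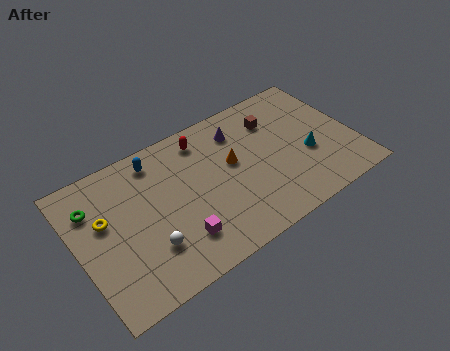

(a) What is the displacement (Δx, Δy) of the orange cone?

(1.1, 2.2)

The orange cone started near (7.7, 2.8) and ended near (8.8, 5.0).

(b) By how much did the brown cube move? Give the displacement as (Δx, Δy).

(-2.9, 2.4)

From the two frames, the brown cube sits at roughly (14.4, 4.1) before and (11.5, 6.5) after.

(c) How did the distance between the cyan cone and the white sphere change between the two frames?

+1.9

They were about 7.4 units apart before and 9.3 after — 1.9 units further apart.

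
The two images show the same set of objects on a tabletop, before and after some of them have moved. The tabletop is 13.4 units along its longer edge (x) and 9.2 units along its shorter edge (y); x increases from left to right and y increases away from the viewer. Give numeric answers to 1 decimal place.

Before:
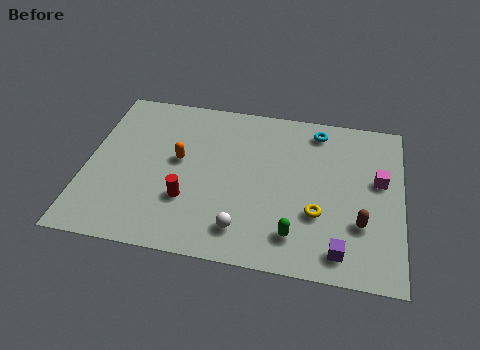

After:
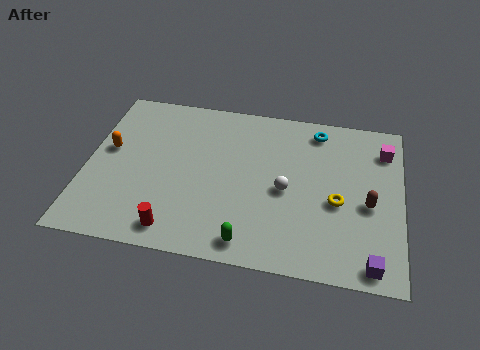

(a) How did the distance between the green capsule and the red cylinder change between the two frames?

-1.6

They were about 4.7 units apart before and 3.1 after — 1.6 units closer together.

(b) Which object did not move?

the cyan torus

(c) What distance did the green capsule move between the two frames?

2.0

The green capsule was near (9.0, 1.8) before and (7.1, 1.1) after, so it travelled √(1.9² + 0.7²) ≈ 2.0 units.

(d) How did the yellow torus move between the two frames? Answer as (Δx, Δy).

(0.8, 0.8)

The yellow torus was at about (9.9, 3.1) and moved to about (10.7, 3.9).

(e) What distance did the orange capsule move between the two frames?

3.0

The orange capsule moved from about (3.9, 5.1) to (0.9, 5.2), a distance of √(3.0² + 0.1²) ≈ 3.0.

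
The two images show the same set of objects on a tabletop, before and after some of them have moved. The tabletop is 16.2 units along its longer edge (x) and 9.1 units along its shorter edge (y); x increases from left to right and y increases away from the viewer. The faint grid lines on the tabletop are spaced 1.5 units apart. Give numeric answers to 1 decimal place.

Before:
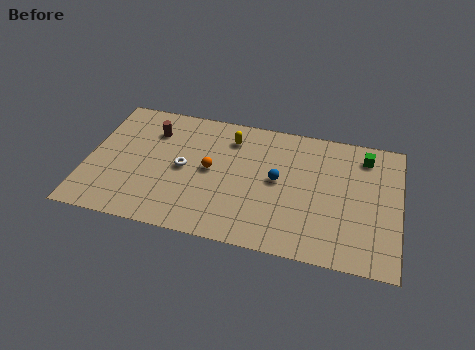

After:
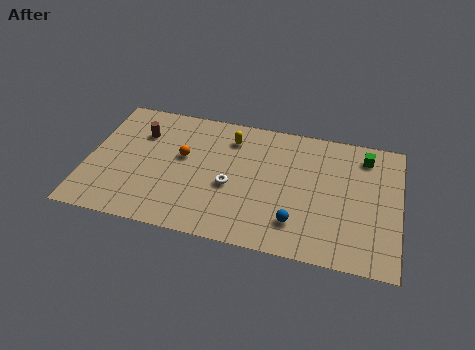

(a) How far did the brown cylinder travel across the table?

0.7

The brown cylinder moved from about (3.2, 6.8) to (2.6, 6.5), a distance of √(0.6² + 0.3²) ≈ 0.7.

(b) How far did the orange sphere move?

1.6

From (6.4, 4.7) to (4.9, 5.3), the orange sphere covered √(1.5² + 0.6²) ≈ 1.6 units.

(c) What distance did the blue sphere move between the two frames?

2.9

The blue sphere moved from about (9.9, 4.8) to (11.0, 2.1), a distance of √(1.1² + 2.7²) ≈ 2.9.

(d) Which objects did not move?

the yellow capsule and the green cube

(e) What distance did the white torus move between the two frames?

2.6

The white torus moved from about (5.0, 4.5) to (7.5, 3.8), a distance of √(2.5² + 0.7²) ≈ 2.6.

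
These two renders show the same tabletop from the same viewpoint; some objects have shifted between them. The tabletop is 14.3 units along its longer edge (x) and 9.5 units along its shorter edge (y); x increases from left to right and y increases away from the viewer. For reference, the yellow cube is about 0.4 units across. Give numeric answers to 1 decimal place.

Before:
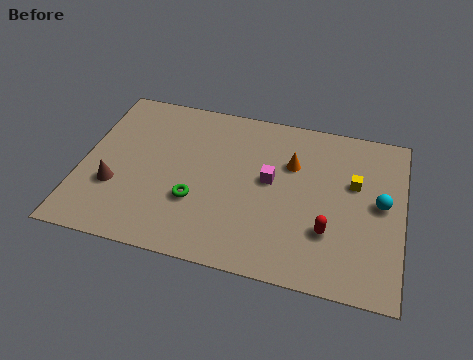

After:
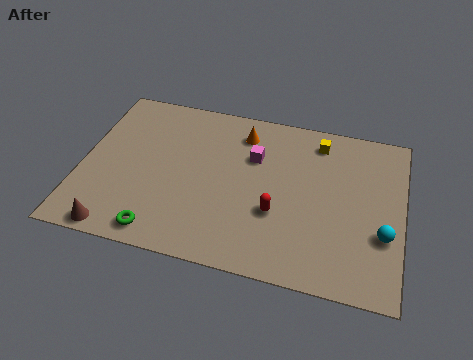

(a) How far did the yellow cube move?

2.7

The yellow cube moved from about (12.1, 5.9) to (10.4, 8.0), a distance of √(1.7² + 2.1²) ≈ 2.7.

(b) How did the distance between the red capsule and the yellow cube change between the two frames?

+1.7

Before: roughly 3.2 units apart; after: 4.9. That's 1.7 units further apart.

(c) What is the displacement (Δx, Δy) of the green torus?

(-1.4, -2.1)

The green torus was at about (5.2, 3.2) and moved to about (3.8, 1.1).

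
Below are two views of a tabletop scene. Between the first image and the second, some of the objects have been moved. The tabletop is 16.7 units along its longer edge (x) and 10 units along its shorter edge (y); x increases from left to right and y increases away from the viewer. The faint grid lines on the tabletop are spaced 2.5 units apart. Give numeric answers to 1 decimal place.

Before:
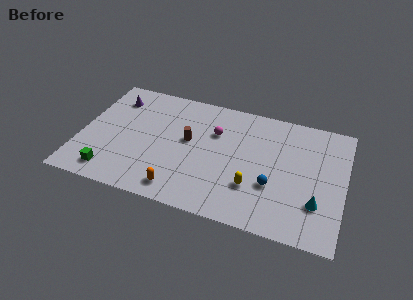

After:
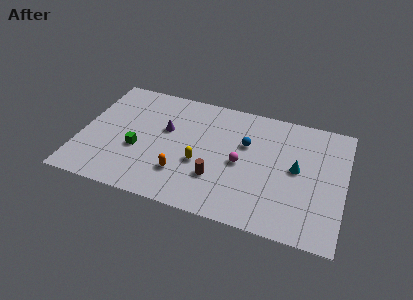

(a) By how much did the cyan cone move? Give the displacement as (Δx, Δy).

(-1.4, 2.4)

The cyan cone was at about (15.1, 2.9) and moved to about (13.7, 5.3).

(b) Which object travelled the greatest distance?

the purple cone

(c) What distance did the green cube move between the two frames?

2.8

From (2.2, 1.5) to (3.7, 3.9), the green cube covered √(1.5² + 2.4²) ≈ 2.8 units.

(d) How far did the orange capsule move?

1.3

The orange capsule was near (6.6, 1.4) before and (6.6, 2.7) after, so it travelled √(0.0² + 1.3²) ≈ 1.3 units.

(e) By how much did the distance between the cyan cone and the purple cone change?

-5.8

They were about 14.2 units apart before and 8.4 after — 5.8 units closer together.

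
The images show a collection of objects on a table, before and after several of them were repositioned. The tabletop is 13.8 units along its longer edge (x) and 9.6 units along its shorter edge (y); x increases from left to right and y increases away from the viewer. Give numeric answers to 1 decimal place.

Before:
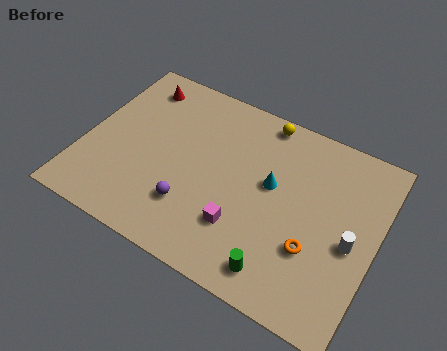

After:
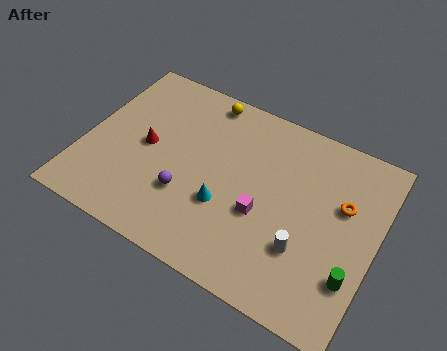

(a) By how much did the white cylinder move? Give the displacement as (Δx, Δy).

(-2.0, -1.3)

The white cylinder was at about (12.7, 4.3) and moved to about (10.7, 3.0).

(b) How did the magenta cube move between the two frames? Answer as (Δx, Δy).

(0.8, 1.1)

The magenta cube started near (7.8, 2.7) and ended near (8.6, 3.8).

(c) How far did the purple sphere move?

0.6

The purple sphere moved from about (5.4, 2.6) to (5.1, 3.1), a distance of √(0.3² + 0.5²) ≈ 0.6.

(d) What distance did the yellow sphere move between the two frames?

2.8

The yellow sphere moved from about (7.9, 8.7) to (5.1, 8.6), a distance of √(2.8² + 0.1²) ≈ 2.8.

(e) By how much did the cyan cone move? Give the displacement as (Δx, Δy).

(-1.9, -2.1)

The cyan cone was at about (8.8, 5.5) and moved to about (6.9, 3.4).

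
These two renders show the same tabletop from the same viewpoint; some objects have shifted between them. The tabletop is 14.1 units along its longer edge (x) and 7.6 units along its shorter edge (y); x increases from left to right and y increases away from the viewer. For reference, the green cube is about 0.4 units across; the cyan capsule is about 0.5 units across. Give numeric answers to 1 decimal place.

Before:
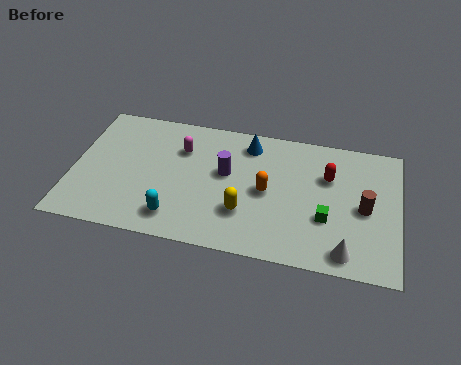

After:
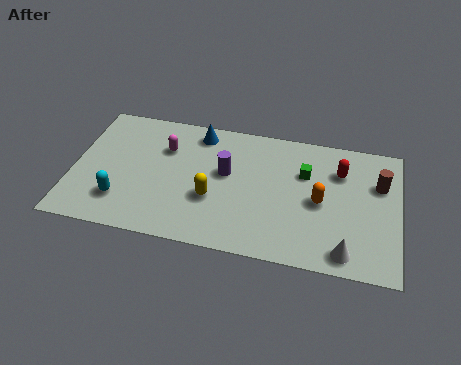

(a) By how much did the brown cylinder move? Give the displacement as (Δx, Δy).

(0.6, 1.5)

The brown cylinder started near (12.6, 3.6) and ended near (13.2, 5.1).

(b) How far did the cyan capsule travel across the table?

2.5

The cyan capsule was near (4.6, 1.4) before and (2.2, 1.9) after, so it travelled √(2.4² + 0.5²) ≈ 2.5 units.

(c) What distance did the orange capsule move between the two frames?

2.3

From (8.4, 3.7) to (10.7, 3.6), the orange capsule covered √(2.3² + 0.1²) ≈ 2.3 units.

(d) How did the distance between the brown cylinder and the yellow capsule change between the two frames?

+2.2

They were about 5.3 units apart before and 7.5 after — 2.2 units further apart.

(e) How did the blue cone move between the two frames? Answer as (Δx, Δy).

(-2.2, 0.2)

The blue cone started near (7.5, 6.3) and ended near (5.3, 6.5).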